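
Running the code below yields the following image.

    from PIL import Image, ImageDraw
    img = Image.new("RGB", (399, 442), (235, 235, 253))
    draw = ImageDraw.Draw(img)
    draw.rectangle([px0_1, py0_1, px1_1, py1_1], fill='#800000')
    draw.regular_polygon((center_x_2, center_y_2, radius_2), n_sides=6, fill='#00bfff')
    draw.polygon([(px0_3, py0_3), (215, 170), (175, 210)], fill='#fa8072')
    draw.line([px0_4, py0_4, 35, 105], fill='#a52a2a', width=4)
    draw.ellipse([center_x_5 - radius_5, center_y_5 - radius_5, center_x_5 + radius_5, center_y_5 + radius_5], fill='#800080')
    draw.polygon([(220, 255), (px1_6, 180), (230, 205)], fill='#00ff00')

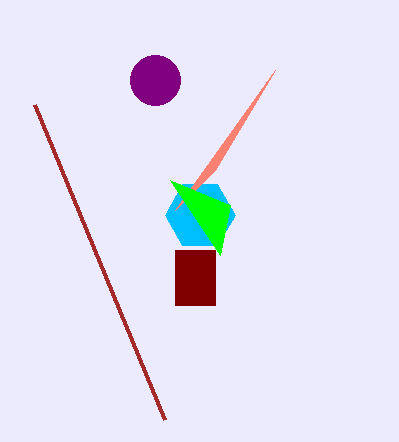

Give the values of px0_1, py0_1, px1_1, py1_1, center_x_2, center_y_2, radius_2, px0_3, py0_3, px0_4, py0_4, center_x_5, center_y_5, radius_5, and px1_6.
px0_1 = 175, py0_1 = 250, px1_1 = 215, py1_1 = 305, center_x_2 = 200, center_y_2 = 215, radius_2 = 35, px0_3 = 275, py0_3 = 70, px0_4 = 165, py0_4 = 420, center_x_5 = 155, center_y_5 = 80, radius_5 = 25, px1_6 = 170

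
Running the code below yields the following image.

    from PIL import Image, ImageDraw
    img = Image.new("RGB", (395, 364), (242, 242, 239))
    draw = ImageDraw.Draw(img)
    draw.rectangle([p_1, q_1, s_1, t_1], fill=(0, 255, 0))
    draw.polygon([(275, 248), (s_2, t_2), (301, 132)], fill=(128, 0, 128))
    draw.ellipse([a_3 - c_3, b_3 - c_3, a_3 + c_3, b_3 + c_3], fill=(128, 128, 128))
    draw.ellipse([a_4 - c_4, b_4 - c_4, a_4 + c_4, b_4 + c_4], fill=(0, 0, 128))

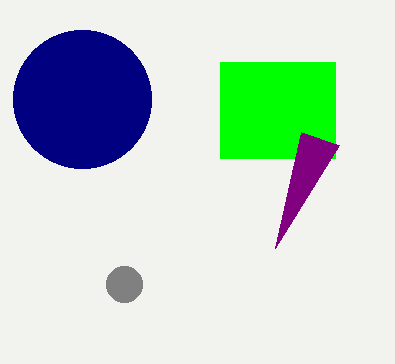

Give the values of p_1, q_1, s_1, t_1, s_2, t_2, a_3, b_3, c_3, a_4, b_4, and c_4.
p_1 = 220
q_1 = 62
s_1 = 335
t_1 = 158
s_2 = 339
t_2 = 145
a_3 = 124
b_3 = 284
c_3 = 18
a_4 = 82
b_4 = 99
c_4 = 69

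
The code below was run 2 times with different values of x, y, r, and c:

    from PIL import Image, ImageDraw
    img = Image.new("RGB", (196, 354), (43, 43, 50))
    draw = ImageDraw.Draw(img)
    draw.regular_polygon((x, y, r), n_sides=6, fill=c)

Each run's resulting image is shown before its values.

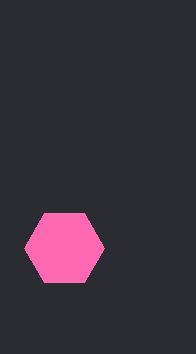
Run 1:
x = 64, y = 248, r = 40, c = 'hotpink'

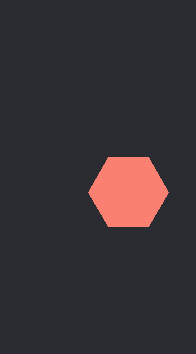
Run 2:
x = 128; y = 192; r = 40; c = 'salmon'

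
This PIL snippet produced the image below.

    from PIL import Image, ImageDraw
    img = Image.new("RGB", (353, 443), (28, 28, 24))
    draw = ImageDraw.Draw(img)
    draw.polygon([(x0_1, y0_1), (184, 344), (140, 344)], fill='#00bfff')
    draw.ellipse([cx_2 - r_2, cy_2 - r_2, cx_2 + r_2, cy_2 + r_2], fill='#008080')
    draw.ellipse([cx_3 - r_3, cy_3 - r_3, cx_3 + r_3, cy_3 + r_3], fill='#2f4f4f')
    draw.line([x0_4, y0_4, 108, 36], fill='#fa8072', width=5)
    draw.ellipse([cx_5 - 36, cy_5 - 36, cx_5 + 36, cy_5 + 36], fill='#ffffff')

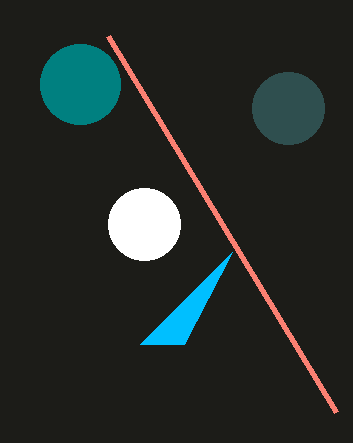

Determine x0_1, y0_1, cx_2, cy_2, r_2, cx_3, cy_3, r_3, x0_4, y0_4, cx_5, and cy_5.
x0_1 = 232, y0_1 = 252, cx_2 = 80, cy_2 = 84, r_2 = 40, cx_3 = 288, cy_3 = 108, r_3 = 36, x0_4 = 336, y0_4 = 412, cx_5 = 144, cy_5 = 224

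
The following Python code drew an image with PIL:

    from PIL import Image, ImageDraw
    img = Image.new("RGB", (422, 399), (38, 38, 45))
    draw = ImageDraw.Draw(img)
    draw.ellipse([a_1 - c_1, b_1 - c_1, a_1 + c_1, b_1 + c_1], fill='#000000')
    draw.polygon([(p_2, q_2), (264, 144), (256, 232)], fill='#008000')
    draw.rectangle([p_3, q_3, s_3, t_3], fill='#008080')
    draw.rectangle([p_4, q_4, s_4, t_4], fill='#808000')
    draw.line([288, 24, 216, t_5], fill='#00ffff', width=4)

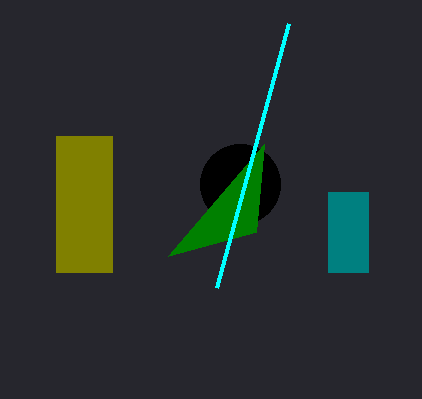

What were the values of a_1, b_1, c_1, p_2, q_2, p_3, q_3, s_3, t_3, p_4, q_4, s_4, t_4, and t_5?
a_1 = 240
b_1 = 184
c_1 = 40
p_2 = 168
q_2 = 256
p_3 = 328
q_3 = 192
s_3 = 368
t_3 = 272
p_4 = 56
q_4 = 136
s_4 = 112
t_4 = 272
t_5 = 288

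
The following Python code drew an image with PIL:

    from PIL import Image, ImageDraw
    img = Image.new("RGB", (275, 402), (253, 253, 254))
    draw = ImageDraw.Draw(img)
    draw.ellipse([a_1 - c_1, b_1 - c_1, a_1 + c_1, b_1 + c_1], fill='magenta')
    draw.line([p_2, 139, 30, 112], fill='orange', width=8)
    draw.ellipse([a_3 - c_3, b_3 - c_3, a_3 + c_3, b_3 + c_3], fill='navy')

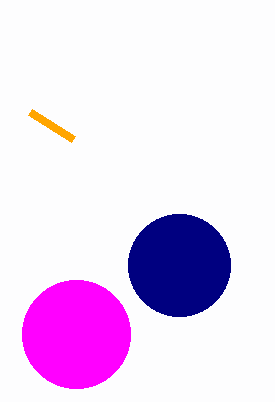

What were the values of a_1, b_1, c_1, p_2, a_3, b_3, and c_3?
a_1 = 76; b_1 = 334; c_1 = 54; p_2 = 73; a_3 = 179; b_3 = 265; c_3 = 51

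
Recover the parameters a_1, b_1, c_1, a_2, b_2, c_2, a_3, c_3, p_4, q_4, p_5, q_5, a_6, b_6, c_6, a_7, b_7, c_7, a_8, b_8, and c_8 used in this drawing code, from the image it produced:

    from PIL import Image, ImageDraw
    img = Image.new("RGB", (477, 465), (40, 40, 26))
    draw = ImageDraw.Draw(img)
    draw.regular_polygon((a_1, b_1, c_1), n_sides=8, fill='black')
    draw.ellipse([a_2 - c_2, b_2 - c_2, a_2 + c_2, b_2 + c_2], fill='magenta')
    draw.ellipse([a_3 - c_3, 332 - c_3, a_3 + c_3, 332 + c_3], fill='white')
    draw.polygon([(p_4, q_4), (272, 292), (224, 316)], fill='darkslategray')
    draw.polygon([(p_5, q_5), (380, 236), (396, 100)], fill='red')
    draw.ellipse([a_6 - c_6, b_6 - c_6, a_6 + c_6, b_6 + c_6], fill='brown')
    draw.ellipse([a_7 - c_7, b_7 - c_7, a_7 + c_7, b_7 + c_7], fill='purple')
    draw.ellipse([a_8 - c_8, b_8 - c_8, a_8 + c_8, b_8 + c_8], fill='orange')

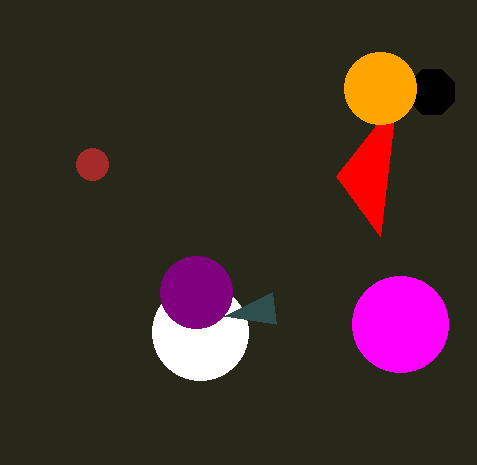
a_1 = 432, b_1 = 92, c_1 = 24, a_2 = 400, b_2 = 324, c_2 = 48, a_3 = 200, c_3 = 48, p_4 = 276, q_4 = 324, p_5 = 336, q_5 = 176, a_6 = 92, b_6 = 164, c_6 = 16, a_7 = 196, b_7 = 292, c_7 = 36, a_8 = 380, b_8 = 88, c_8 = 36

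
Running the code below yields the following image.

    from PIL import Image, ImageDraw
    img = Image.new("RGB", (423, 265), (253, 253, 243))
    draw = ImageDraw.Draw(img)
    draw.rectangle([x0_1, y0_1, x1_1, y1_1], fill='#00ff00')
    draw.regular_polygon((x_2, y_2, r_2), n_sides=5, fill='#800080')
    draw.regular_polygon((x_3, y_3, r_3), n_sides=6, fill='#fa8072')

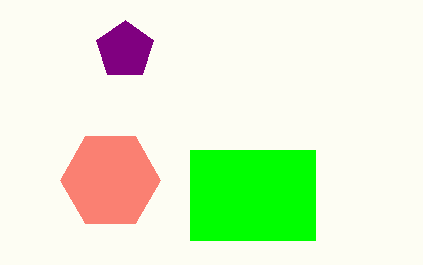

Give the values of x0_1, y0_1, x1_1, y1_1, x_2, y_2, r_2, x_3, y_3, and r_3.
x0_1 = 190, y0_1 = 150, x1_1 = 315, y1_1 = 240, x_2 = 125, y_2 = 50, r_2 = 30, x_3 = 110, y_3 = 180, r_3 = 50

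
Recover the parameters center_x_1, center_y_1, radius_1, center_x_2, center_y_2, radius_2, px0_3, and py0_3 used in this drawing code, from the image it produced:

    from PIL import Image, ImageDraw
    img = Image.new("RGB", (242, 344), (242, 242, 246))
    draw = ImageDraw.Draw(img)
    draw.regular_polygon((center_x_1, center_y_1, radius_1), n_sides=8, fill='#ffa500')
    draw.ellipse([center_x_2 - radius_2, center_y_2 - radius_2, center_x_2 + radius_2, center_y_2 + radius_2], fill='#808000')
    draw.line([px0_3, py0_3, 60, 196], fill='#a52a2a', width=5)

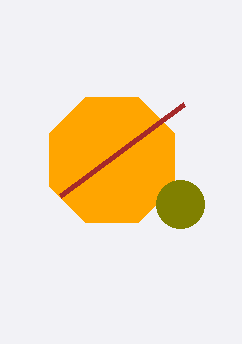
center_x_1 = 112; center_y_1 = 160; radius_1 = 68; center_x_2 = 180; center_y_2 = 204; radius_2 = 24; px0_3 = 184; py0_3 = 104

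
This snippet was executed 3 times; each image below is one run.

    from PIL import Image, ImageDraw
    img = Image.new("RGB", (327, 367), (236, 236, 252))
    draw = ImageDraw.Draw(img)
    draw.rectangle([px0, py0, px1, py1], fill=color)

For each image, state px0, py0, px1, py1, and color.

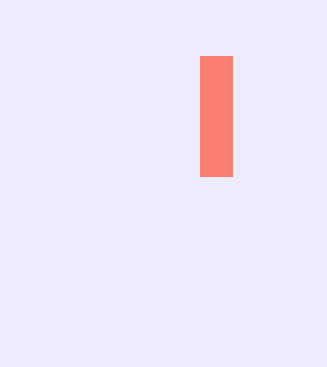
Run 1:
px0 = 200
py0 = 56
px1 = 232
py1 = 176
color = 'salmon'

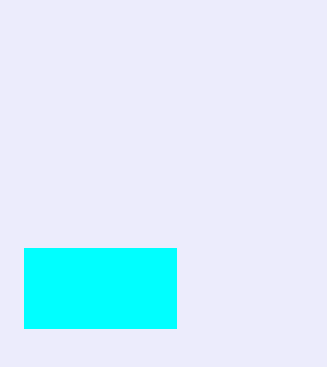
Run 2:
px0 = 24, py0 = 248, px1 = 176, py1 = 328, color = 'cyan'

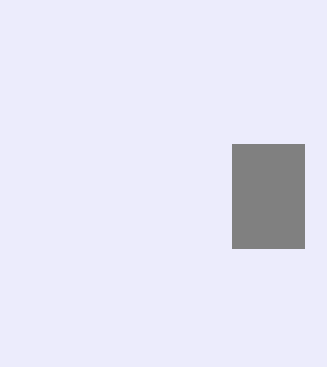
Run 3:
px0 = 232
py0 = 144
px1 = 304
py1 = 248
color = 'gray'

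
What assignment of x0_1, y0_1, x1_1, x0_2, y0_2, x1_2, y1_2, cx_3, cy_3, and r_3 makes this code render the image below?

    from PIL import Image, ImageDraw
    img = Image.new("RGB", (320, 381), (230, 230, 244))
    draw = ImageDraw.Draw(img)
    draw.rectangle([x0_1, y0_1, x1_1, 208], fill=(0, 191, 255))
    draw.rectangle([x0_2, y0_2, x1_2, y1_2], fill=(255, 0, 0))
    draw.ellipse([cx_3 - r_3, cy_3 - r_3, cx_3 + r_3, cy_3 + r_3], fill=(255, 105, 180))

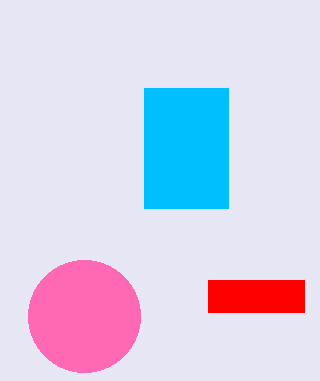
x0_1 = 144
y0_1 = 88
x1_1 = 228
x0_2 = 208
y0_2 = 280
x1_2 = 304
y1_2 = 312
cx_3 = 84
cy_3 = 316
r_3 = 56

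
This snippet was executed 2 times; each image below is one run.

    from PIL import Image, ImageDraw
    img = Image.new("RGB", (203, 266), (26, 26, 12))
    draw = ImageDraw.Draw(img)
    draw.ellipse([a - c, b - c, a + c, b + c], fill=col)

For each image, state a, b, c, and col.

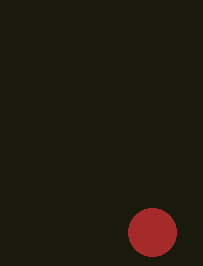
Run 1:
a = 152
b = 232
c = 24
col = 'brown'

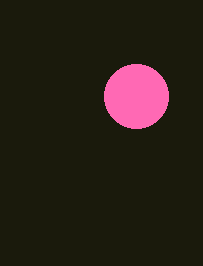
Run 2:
a = 136
b = 96
c = 32
col = 'hotpink'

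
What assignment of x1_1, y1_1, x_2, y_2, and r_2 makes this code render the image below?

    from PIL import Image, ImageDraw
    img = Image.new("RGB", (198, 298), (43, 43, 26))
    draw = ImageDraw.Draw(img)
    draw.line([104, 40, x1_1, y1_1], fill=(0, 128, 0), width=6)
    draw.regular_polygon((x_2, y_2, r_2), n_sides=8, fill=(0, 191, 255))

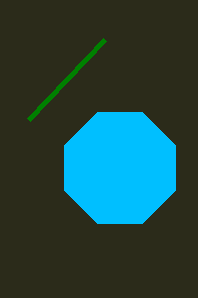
x1_1 = 28; y1_1 = 120; x_2 = 120; y_2 = 168; r_2 = 60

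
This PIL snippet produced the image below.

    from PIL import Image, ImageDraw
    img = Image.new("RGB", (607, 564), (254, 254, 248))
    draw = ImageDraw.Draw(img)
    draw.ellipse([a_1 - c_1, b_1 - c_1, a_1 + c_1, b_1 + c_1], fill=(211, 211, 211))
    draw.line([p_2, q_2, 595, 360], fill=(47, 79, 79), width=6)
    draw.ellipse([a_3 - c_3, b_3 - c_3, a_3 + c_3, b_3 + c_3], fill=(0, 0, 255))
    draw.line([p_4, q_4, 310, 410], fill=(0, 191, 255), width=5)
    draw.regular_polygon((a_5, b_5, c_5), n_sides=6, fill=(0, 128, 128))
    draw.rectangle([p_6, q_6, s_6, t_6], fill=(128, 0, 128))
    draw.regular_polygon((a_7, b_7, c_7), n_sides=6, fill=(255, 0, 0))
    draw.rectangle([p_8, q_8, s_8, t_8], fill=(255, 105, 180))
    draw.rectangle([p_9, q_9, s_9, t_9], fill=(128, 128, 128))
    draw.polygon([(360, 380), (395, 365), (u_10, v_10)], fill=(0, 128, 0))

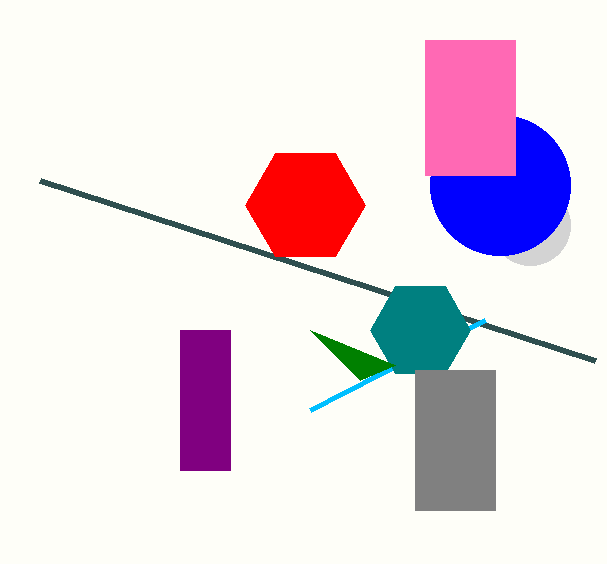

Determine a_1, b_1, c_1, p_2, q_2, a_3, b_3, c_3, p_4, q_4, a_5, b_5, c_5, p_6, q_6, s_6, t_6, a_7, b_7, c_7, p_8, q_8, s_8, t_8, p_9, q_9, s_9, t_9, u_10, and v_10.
a_1 = 530
b_1 = 225
c_1 = 40
p_2 = 40
q_2 = 180
a_3 = 500
b_3 = 185
c_3 = 70
p_4 = 485
q_4 = 320
a_5 = 420
b_5 = 330
c_5 = 50
p_6 = 180
q_6 = 330
s_6 = 230
t_6 = 470
a_7 = 305
b_7 = 205
c_7 = 60
p_8 = 425
q_8 = 40
s_8 = 515
t_8 = 175
p_9 = 415
q_9 = 370
s_9 = 495
t_9 = 510
u_10 = 310
v_10 = 330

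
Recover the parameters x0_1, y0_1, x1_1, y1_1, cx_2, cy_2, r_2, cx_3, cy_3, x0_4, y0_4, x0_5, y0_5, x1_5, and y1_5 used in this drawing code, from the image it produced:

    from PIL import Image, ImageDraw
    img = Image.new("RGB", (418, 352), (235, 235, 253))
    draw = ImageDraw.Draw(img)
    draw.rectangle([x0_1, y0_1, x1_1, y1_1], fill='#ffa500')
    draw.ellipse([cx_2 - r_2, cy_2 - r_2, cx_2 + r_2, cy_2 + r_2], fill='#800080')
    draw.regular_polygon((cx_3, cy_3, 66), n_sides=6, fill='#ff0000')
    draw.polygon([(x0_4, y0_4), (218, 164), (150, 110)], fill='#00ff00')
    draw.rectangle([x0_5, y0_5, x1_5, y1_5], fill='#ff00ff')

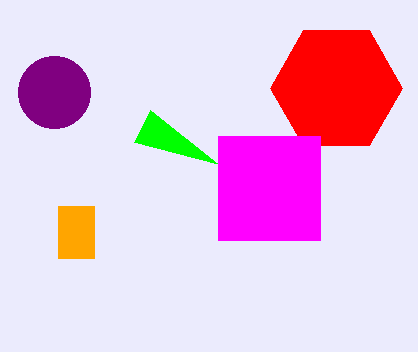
x0_1 = 58; y0_1 = 206; x1_1 = 94; y1_1 = 258; cx_2 = 54; cy_2 = 92; r_2 = 36; cx_3 = 336; cy_3 = 88; x0_4 = 134; y0_4 = 142; x0_5 = 218; y0_5 = 136; x1_5 = 320; y1_5 = 240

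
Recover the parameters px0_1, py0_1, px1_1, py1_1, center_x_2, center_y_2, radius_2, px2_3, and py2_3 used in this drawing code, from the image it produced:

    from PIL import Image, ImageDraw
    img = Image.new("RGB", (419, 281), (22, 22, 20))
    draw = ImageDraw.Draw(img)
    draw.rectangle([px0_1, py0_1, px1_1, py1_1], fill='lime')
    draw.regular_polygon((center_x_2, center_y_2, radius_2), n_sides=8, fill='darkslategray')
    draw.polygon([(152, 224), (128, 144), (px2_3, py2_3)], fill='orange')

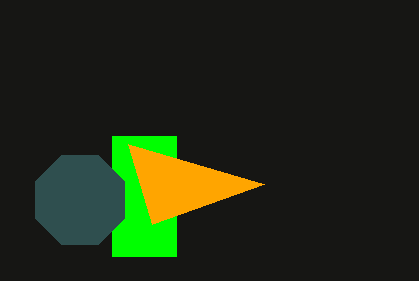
px0_1 = 112, py0_1 = 136, px1_1 = 176, py1_1 = 256, center_x_2 = 80, center_y_2 = 200, radius_2 = 48, px2_3 = 264, py2_3 = 184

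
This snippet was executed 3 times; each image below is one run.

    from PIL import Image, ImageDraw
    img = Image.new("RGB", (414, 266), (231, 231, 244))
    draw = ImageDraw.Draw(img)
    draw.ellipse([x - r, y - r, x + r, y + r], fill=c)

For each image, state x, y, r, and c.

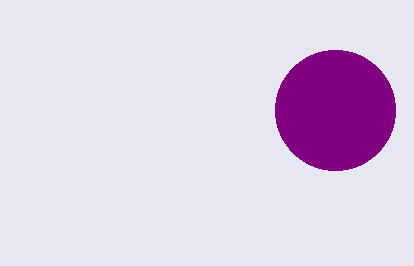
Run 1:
x = 335
y = 110
r = 60
c = 'purple'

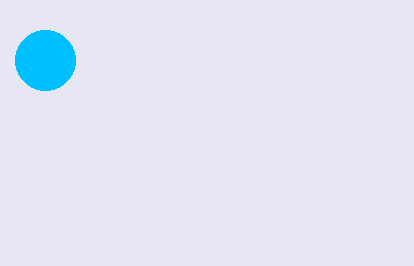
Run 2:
x = 45
y = 60
r = 30
c = 'deepskyblue'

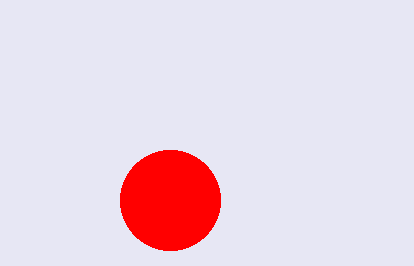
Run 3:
x = 170; y = 200; r = 50; c = 'red'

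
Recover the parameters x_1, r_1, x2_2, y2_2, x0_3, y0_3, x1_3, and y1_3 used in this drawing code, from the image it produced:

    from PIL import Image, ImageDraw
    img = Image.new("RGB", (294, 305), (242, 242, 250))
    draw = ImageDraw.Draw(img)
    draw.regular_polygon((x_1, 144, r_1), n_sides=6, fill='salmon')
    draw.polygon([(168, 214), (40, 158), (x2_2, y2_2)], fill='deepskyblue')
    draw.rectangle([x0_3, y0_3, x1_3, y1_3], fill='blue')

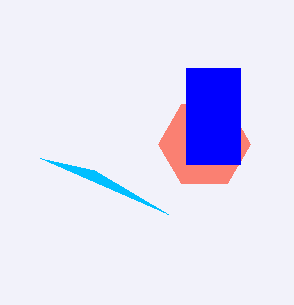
x_1 = 204, r_1 = 46, x2_2 = 94, y2_2 = 170, x0_3 = 186, y0_3 = 68, x1_3 = 240, y1_3 = 164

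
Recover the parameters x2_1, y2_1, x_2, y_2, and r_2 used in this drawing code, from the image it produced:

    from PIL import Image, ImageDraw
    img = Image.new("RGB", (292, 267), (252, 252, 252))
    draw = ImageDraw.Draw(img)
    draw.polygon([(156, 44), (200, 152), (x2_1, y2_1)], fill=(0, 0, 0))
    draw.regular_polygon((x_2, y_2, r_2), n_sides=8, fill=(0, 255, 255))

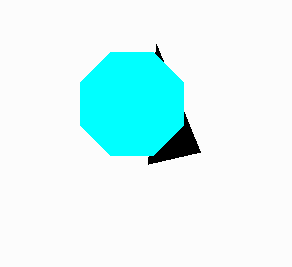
x2_1 = 148, y2_1 = 164, x_2 = 132, y_2 = 104, r_2 = 56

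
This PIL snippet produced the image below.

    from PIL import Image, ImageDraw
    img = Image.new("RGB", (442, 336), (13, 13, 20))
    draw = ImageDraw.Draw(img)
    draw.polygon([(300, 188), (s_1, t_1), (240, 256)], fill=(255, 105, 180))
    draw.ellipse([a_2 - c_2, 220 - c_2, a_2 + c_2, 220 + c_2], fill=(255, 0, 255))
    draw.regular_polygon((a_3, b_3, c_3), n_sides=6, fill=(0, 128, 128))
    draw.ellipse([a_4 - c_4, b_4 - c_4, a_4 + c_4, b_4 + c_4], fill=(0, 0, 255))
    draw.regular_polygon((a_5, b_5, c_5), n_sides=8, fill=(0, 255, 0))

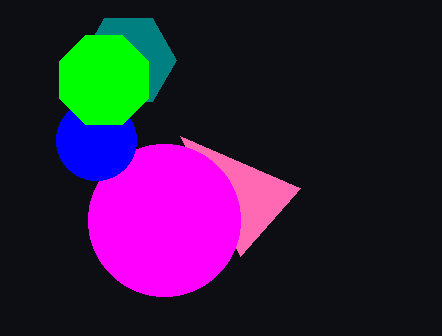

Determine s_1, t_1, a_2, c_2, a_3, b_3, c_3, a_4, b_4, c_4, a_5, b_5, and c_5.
s_1 = 180
t_1 = 136
a_2 = 164
c_2 = 76
a_3 = 128
b_3 = 60
c_3 = 48
a_4 = 96
b_4 = 140
c_4 = 40
a_5 = 104
b_5 = 80
c_5 = 48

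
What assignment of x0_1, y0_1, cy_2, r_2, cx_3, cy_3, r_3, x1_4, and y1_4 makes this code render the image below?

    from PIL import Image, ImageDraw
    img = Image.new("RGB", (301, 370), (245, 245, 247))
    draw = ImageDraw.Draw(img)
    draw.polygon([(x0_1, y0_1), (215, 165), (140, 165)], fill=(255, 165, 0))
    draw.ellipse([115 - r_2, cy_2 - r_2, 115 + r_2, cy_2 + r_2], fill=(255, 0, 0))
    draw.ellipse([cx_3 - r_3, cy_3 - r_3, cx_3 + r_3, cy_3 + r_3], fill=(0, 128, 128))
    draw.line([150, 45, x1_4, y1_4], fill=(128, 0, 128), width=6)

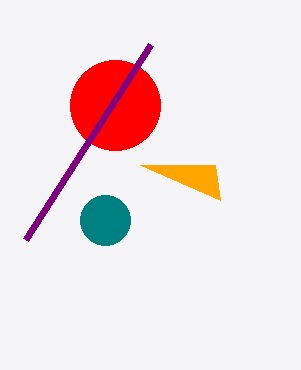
x0_1 = 220; y0_1 = 200; cy_2 = 105; r_2 = 45; cx_3 = 105; cy_3 = 220; r_3 = 25; x1_4 = 25; y1_4 = 240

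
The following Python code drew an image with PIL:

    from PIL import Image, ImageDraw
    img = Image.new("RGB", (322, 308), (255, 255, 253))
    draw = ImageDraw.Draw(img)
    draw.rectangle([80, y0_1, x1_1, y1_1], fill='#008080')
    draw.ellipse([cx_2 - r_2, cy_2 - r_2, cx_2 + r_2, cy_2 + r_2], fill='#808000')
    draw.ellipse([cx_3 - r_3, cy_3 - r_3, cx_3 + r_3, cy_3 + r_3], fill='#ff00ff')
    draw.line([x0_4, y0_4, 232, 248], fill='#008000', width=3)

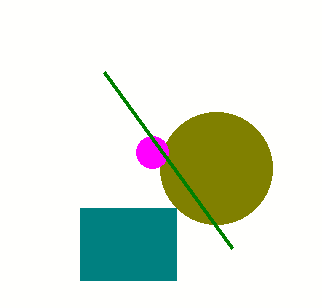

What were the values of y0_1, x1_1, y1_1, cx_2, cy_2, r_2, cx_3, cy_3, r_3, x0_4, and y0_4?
y0_1 = 208
x1_1 = 176
y1_1 = 280
cx_2 = 216
cy_2 = 168
r_2 = 56
cx_3 = 152
cy_3 = 152
r_3 = 16
x0_4 = 104
y0_4 = 72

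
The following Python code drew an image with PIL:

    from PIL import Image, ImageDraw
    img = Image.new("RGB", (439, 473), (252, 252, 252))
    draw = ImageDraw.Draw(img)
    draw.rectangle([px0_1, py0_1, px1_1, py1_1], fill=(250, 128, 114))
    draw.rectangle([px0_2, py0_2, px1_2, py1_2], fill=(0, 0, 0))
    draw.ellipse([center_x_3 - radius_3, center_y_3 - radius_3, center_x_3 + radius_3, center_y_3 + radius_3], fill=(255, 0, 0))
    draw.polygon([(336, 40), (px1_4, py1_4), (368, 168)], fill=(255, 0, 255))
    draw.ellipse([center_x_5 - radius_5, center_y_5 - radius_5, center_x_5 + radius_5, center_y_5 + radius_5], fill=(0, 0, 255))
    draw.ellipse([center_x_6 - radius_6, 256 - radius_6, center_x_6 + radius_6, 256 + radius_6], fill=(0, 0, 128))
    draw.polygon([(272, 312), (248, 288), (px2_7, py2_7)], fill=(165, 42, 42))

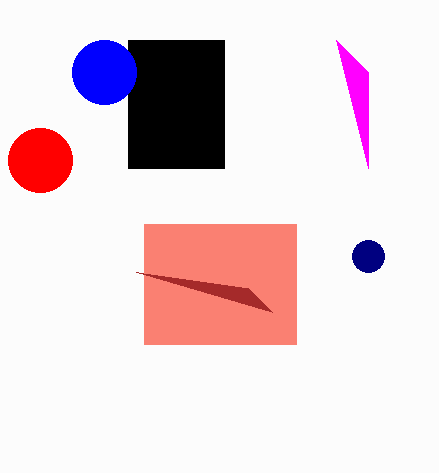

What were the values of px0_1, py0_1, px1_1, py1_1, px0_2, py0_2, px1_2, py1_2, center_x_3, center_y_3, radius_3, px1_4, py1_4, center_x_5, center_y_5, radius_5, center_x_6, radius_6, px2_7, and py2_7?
px0_1 = 144, py0_1 = 224, px1_1 = 296, py1_1 = 344, px0_2 = 128, py0_2 = 40, px1_2 = 224, py1_2 = 168, center_x_3 = 40, center_y_3 = 160, radius_3 = 32, px1_4 = 368, py1_4 = 72, center_x_5 = 104, center_y_5 = 72, radius_5 = 32, center_x_6 = 368, radius_6 = 16, px2_7 = 136, py2_7 = 272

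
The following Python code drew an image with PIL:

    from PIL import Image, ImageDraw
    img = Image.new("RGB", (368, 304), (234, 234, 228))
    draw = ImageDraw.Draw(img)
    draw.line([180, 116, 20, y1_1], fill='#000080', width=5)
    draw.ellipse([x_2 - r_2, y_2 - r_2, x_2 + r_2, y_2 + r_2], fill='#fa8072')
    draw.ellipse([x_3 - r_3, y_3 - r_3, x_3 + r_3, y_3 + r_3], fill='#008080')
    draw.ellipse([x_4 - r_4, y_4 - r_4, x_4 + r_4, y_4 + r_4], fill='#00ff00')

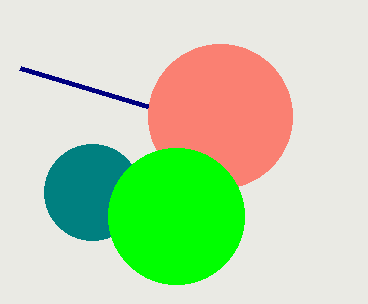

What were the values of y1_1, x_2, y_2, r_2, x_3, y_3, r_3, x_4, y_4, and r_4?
y1_1 = 68, x_2 = 220, y_2 = 116, r_2 = 72, x_3 = 92, y_3 = 192, r_3 = 48, x_4 = 176, y_4 = 216, r_4 = 68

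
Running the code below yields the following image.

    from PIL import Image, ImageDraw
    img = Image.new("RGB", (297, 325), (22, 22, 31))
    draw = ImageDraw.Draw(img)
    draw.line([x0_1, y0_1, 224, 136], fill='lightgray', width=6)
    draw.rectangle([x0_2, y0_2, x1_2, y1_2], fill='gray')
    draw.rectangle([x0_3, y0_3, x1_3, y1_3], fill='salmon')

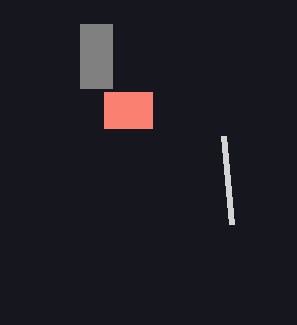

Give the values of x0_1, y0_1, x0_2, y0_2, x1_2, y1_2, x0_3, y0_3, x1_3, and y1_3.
x0_1 = 232
y0_1 = 224
x0_2 = 80
y0_2 = 24
x1_2 = 112
y1_2 = 88
x0_3 = 104
y0_3 = 92
x1_3 = 152
y1_3 = 128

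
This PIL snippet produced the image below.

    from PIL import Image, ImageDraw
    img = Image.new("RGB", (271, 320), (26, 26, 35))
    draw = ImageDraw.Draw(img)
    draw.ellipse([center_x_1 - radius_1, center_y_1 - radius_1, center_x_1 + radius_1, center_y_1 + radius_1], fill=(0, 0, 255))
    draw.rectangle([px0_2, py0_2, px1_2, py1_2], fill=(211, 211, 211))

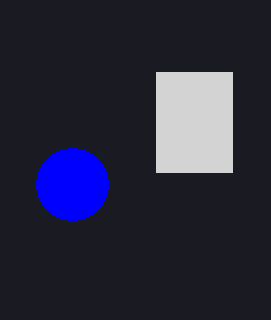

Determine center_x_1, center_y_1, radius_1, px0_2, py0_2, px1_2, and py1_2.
center_x_1 = 72, center_y_1 = 184, radius_1 = 36, px0_2 = 156, py0_2 = 72, px1_2 = 232, py1_2 = 172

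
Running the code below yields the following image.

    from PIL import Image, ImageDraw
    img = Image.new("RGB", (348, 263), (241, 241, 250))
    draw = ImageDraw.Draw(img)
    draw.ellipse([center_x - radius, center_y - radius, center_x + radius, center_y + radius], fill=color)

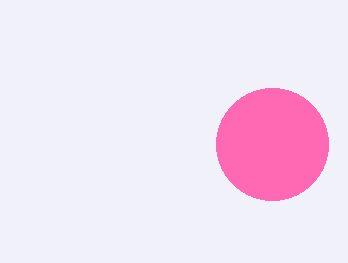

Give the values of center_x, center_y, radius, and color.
center_x = 272
center_y = 144
radius = 56
color = 'hotpink'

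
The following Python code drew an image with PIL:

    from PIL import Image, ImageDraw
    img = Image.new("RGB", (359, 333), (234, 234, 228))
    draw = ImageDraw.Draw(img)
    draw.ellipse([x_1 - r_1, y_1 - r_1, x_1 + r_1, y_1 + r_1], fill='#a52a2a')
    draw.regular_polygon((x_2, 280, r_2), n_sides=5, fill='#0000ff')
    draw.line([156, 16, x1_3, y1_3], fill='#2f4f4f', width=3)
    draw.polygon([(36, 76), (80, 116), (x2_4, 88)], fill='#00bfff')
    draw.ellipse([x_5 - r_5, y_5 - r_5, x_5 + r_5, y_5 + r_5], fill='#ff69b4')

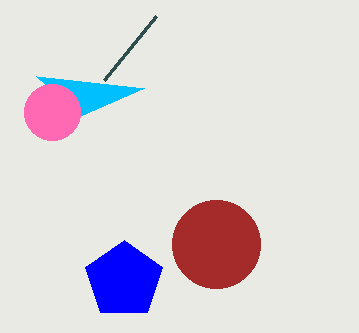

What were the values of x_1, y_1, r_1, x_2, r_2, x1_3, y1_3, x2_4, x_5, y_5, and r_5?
x_1 = 216; y_1 = 244; r_1 = 44; x_2 = 124; r_2 = 40; x1_3 = 104; y1_3 = 80; x2_4 = 144; x_5 = 52; y_5 = 112; r_5 = 28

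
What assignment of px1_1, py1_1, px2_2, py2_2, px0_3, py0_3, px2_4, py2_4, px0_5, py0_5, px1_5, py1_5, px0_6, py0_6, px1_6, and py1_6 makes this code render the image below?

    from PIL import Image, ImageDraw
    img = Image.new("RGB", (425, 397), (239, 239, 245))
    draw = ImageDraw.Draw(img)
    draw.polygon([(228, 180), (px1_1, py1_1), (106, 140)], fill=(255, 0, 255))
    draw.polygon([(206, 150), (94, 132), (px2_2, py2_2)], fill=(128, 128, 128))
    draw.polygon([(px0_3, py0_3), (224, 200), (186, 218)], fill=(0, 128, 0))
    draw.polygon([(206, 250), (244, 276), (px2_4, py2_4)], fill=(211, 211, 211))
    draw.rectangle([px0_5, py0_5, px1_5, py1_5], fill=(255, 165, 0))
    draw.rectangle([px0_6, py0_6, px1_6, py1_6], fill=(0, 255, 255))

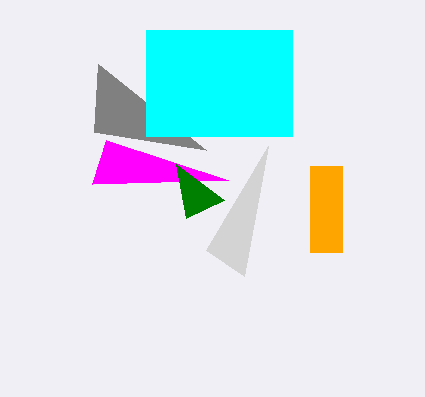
px1_1 = 92
py1_1 = 184
px2_2 = 98
py2_2 = 64
px0_3 = 176
py0_3 = 164
px2_4 = 268
py2_4 = 146
px0_5 = 310
py0_5 = 166
px1_5 = 342
py1_5 = 252
px0_6 = 146
py0_6 = 30
px1_6 = 292
py1_6 = 136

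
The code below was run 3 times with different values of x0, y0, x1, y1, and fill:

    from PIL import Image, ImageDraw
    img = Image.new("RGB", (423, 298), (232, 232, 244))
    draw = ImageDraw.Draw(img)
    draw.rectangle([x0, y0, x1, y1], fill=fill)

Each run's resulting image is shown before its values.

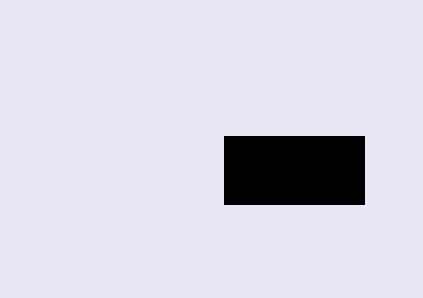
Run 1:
x0 = 224
y0 = 136
x1 = 364
y1 = 204
fill = 'black'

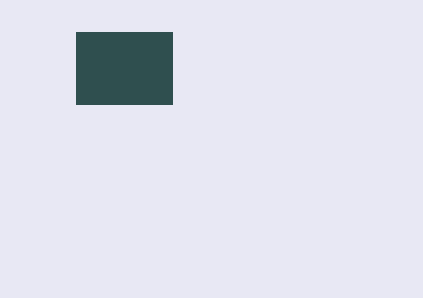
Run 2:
x0 = 76; y0 = 32; x1 = 172; y1 = 104; fill = 'darkslategray'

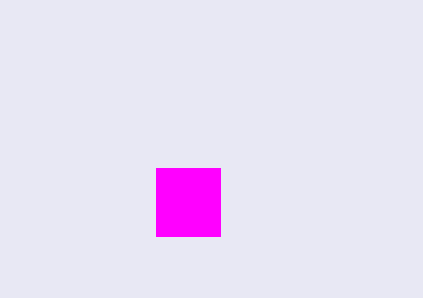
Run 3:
x0 = 156, y0 = 168, x1 = 220, y1 = 236, fill = 'magenta'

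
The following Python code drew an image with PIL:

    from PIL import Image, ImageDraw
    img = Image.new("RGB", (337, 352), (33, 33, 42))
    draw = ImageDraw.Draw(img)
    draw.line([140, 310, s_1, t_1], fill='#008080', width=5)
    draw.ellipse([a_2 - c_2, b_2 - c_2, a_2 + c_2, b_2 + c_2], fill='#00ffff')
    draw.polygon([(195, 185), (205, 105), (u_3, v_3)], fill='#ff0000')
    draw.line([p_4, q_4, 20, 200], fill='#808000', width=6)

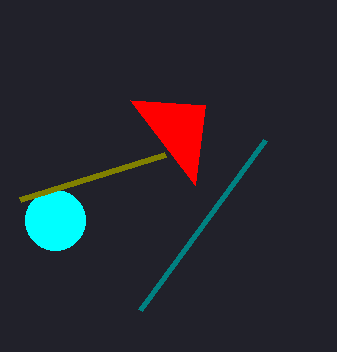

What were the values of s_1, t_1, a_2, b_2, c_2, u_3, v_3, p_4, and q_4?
s_1 = 265
t_1 = 140
a_2 = 55
b_2 = 220
c_2 = 30
u_3 = 130
v_3 = 100
p_4 = 165
q_4 = 155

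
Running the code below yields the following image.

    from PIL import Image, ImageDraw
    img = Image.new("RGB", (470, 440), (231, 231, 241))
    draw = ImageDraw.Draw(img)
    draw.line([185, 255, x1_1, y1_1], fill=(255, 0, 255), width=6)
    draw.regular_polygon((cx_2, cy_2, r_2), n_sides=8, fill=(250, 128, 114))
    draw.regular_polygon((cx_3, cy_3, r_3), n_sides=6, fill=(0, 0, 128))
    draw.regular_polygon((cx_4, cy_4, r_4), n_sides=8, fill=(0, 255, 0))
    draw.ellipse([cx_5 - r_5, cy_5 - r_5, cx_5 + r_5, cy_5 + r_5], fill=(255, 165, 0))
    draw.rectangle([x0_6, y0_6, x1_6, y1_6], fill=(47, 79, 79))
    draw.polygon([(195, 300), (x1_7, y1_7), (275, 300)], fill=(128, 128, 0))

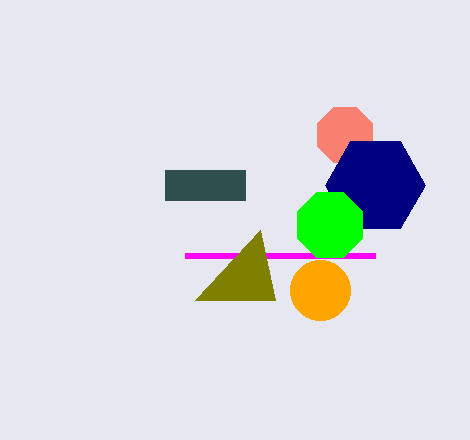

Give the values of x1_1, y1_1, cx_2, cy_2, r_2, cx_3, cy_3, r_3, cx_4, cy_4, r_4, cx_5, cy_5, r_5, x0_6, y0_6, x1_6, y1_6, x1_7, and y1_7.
x1_1 = 375; y1_1 = 255; cx_2 = 345; cy_2 = 135; r_2 = 30; cx_3 = 375; cy_3 = 185; r_3 = 50; cx_4 = 330; cy_4 = 225; r_4 = 35; cx_5 = 320; cy_5 = 290; r_5 = 30; x0_6 = 165; y0_6 = 170; x1_6 = 245; y1_6 = 200; x1_7 = 260; y1_7 = 230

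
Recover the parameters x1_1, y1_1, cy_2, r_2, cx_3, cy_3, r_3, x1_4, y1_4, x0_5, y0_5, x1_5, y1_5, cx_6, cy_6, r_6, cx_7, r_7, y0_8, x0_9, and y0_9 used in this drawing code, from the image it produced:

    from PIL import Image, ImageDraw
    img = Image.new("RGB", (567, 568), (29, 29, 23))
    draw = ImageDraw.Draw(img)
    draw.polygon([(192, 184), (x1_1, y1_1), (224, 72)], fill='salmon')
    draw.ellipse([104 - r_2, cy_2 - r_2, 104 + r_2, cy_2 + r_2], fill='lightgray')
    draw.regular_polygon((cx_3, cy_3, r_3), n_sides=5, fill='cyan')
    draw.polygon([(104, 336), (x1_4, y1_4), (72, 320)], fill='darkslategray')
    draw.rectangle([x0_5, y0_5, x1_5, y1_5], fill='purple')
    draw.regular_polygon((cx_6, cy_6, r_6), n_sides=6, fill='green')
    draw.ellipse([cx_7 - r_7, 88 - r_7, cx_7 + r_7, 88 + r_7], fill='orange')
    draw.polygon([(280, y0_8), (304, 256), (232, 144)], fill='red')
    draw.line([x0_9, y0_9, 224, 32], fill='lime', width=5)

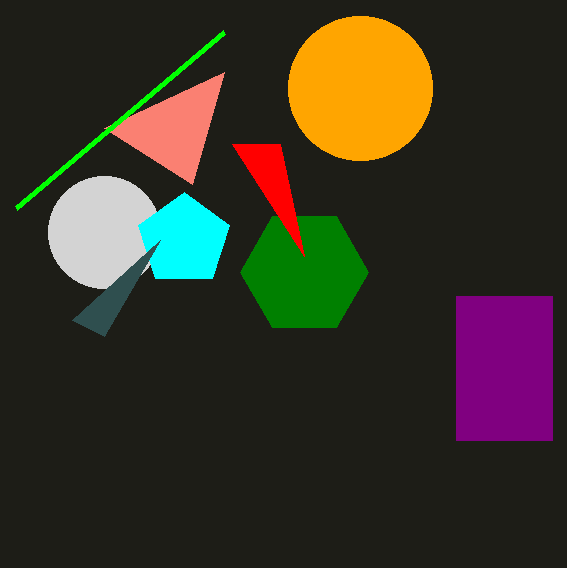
x1_1 = 104
y1_1 = 128
cy_2 = 232
r_2 = 56
cx_3 = 184
cy_3 = 240
r_3 = 48
x1_4 = 160
y1_4 = 240
x0_5 = 456
y0_5 = 296
x1_5 = 552
y1_5 = 440
cx_6 = 304
cy_6 = 272
r_6 = 64
cx_7 = 360
r_7 = 72
y0_8 = 144
x0_9 = 16
y0_9 = 208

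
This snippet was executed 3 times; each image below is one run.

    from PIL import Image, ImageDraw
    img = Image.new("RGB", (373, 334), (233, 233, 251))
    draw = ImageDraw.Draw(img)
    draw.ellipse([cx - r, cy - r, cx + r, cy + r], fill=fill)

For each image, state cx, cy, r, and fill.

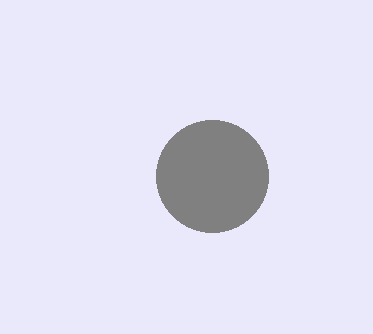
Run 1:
cx = 212, cy = 176, r = 56, fill = 'gray'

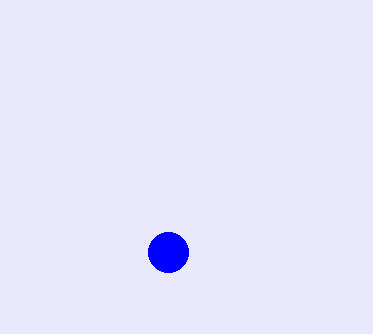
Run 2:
cx = 168, cy = 252, r = 20, fill = 'blue'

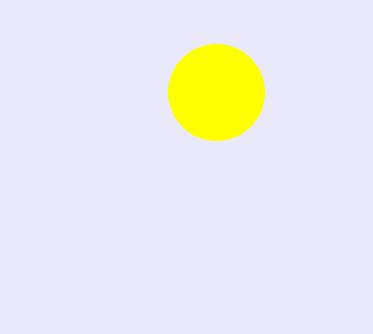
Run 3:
cx = 216
cy = 92
r = 48
fill = 'yellow'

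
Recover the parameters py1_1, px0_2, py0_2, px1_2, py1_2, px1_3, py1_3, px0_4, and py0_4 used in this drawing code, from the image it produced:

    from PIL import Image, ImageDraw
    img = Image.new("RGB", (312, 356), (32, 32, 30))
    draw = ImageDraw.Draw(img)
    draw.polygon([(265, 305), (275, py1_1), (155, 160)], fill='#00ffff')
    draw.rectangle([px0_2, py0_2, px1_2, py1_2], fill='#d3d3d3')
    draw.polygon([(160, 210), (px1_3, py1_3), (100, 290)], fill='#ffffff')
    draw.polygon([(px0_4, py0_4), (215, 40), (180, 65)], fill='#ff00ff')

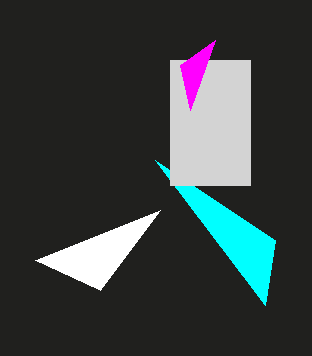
py1_1 = 240, px0_2 = 170, py0_2 = 60, px1_2 = 250, py1_2 = 185, px1_3 = 35, py1_3 = 260, px0_4 = 190, py0_4 = 110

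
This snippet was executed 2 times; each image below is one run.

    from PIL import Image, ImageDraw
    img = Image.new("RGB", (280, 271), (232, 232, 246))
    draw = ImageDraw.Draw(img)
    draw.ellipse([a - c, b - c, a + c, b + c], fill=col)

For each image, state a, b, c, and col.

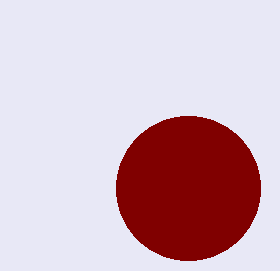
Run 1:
a = 188
b = 188
c = 72
col = 'maroon'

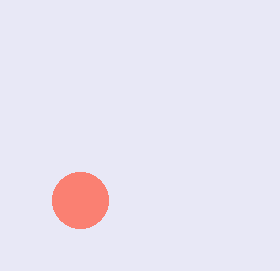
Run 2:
a = 80, b = 200, c = 28, col = 'salmon'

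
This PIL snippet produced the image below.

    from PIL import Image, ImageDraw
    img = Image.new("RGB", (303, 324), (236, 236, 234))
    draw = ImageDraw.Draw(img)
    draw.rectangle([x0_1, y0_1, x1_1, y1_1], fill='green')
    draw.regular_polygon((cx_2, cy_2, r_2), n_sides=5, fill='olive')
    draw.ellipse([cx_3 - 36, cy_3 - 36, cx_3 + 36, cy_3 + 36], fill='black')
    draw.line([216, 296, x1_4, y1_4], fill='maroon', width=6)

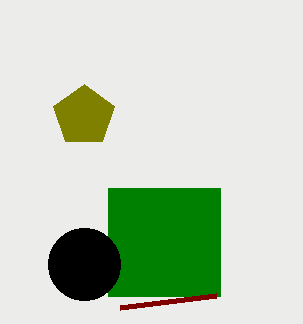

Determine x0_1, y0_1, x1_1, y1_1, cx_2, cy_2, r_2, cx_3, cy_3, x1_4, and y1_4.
x0_1 = 108
y0_1 = 188
x1_1 = 220
y1_1 = 296
cx_2 = 84
cy_2 = 116
r_2 = 32
cx_3 = 84
cy_3 = 264
x1_4 = 120
y1_4 = 308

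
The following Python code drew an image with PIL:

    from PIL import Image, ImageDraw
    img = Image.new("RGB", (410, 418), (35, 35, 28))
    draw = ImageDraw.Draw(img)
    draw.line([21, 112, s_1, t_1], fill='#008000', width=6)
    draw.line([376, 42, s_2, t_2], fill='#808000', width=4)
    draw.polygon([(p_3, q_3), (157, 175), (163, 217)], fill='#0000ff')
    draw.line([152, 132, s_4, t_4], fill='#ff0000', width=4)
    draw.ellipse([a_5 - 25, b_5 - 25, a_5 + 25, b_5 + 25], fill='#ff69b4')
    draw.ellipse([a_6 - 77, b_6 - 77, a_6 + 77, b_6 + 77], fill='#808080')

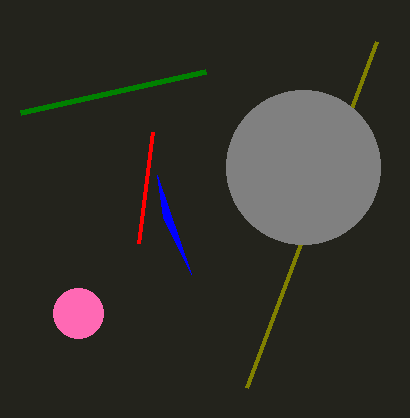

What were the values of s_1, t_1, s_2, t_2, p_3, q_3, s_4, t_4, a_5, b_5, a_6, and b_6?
s_1 = 206, t_1 = 71, s_2 = 246, t_2 = 388, p_3 = 191, q_3 = 274, s_4 = 138, t_4 = 243, a_5 = 78, b_5 = 313, a_6 = 303, b_6 = 167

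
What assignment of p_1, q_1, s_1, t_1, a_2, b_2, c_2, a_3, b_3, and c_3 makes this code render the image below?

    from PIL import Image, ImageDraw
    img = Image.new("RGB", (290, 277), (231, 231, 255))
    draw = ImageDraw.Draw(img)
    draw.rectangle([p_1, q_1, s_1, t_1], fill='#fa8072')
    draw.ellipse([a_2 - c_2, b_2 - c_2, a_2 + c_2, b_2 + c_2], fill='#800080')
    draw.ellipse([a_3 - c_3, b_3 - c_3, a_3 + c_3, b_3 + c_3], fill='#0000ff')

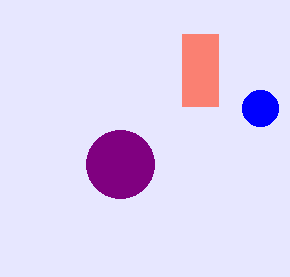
p_1 = 182; q_1 = 34; s_1 = 218; t_1 = 106; a_2 = 120; b_2 = 164; c_2 = 34; a_3 = 260; b_3 = 108; c_3 = 18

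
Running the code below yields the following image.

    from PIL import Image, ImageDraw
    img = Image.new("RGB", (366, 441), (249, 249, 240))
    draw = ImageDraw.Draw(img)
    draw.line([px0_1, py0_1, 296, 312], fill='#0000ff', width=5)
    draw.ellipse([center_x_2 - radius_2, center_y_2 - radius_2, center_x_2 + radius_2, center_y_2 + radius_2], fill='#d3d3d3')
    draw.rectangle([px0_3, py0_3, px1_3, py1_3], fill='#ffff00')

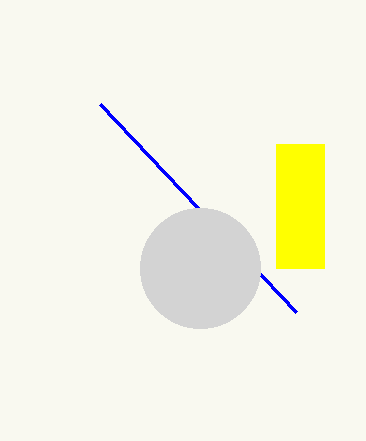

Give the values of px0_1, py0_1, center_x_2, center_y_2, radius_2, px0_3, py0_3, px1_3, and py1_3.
px0_1 = 100; py0_1 = 104; center_x_2 = 200; center_y_2 = 268; radius_2 = 60; px0_3 = 276; py0_3 = 144; px1_3 = 324; py1_3 = 268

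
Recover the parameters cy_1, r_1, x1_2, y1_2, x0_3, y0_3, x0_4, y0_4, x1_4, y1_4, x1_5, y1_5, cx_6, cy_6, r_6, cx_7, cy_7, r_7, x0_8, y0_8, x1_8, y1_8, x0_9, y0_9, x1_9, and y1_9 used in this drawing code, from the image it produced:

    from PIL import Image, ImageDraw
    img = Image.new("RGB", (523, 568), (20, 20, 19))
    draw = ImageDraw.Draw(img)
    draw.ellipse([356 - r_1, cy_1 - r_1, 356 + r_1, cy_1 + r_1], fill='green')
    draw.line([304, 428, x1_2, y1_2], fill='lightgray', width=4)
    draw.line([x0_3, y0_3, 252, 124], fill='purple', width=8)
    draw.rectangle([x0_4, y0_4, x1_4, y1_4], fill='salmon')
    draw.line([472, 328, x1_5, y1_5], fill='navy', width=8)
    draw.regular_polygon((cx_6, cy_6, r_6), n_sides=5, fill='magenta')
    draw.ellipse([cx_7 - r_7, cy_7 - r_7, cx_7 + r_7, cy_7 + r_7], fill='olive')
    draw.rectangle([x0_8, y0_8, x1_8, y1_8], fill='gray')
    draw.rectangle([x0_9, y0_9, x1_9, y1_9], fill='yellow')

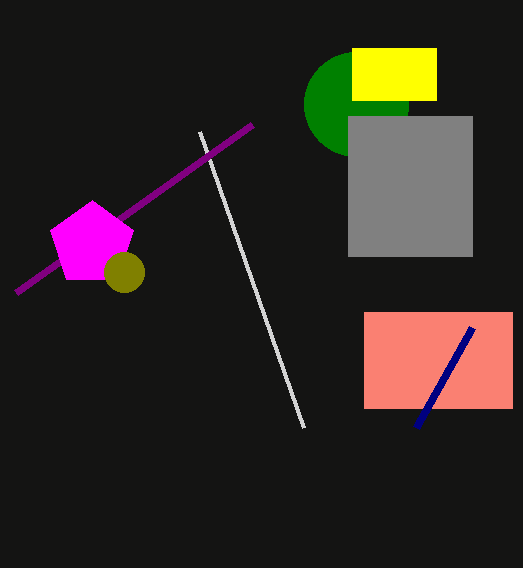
cy_1 = 104, r_1 = 52, x1_2 = 200, y1_2 = 132, x0_3 = 16, y0_3 = 292, x0_4 = 364, y0_4 = 312, x1_4 = 512, y1_4 = 408, x1_5 = 416, y1_5 = 428, cx_6 = 92, cy_6 = 244, r_6 = 44, cx_7 = 124, cy_7 = 272, r_7 = 20, x0_8 = 348, y0_8 = 116, x1_8 = 472, y1_8 = 256, x0_9 = 352, y0_9 = 48, x1_9 = 436, y1_9 = 100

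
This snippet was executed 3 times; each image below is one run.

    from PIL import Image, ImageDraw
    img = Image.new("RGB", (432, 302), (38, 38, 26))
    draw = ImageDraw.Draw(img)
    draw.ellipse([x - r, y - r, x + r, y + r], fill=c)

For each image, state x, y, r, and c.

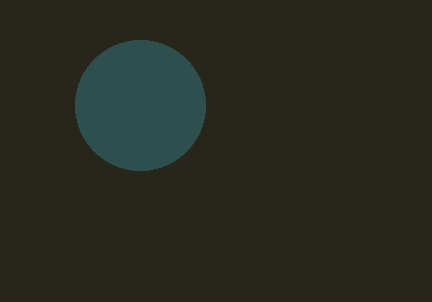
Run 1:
x = 140
y = 105
r = 65
c = 'darkslategray'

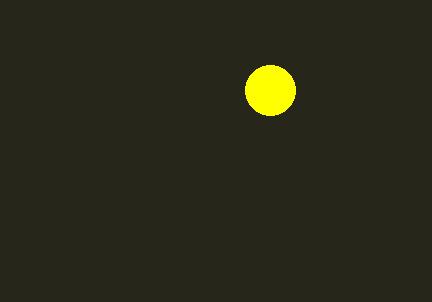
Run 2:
x = 270
y = 90
r = 25
c = 'yellow'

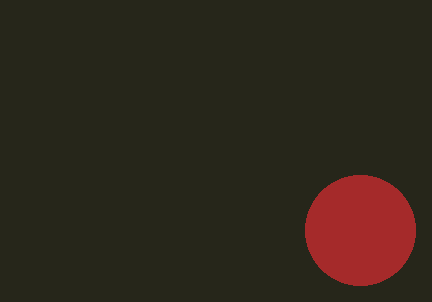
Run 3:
x = 360, y = 230, r = 55, c = 'brown'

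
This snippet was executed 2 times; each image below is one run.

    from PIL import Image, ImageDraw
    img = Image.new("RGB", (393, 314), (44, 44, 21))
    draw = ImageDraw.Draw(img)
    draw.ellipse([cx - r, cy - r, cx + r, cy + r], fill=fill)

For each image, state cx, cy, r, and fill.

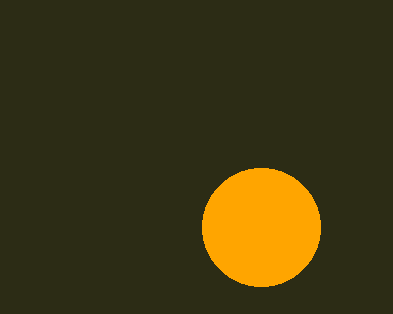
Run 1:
cx = 261
cy = 227
r = 59
fill = 'orange'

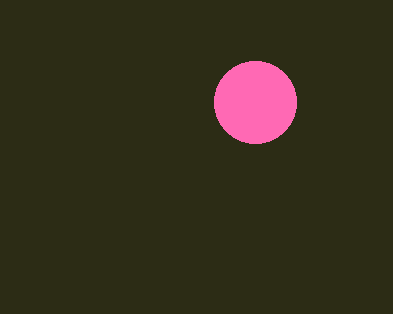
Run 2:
cx = 255; cy = 102; r = 41; fill = 'hotpink'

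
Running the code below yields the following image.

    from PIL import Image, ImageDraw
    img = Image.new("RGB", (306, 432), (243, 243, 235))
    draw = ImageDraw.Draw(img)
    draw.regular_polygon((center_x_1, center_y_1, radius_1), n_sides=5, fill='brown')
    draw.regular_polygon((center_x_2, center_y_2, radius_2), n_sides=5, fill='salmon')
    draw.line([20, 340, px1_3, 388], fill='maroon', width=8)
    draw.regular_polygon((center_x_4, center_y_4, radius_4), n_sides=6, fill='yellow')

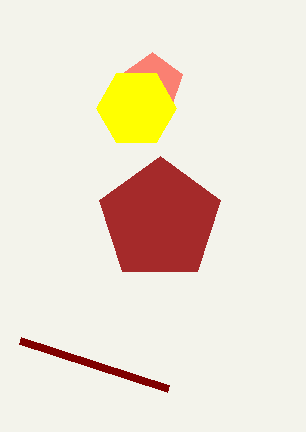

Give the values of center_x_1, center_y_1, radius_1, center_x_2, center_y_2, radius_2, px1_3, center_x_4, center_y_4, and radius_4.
center_x_1 = 160, center_y_1 = 220, radius_1 = 64, center_x_2 = 152, center_y_2 = 84, radius_2 = 32, px1_3 = 168, center_x_4 = 136, center_y_4 = 108, radius_4 = 40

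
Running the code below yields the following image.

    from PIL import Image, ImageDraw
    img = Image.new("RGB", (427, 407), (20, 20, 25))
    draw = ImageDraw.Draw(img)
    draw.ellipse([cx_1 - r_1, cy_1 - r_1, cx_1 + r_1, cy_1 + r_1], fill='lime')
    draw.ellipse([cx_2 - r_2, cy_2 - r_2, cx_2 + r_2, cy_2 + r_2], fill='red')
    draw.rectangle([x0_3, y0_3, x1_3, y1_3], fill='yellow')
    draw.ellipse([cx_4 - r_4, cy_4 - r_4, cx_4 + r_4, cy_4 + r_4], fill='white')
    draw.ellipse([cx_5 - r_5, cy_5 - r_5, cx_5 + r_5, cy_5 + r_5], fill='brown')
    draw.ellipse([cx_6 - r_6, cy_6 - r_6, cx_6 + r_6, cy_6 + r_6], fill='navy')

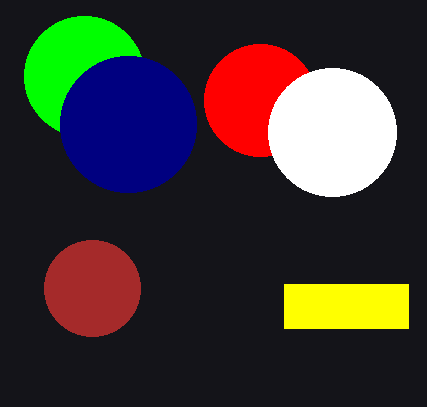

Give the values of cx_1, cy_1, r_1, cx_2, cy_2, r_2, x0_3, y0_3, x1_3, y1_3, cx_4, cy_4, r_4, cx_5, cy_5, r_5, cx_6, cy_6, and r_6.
cx_1 = 84; cy_1 = 76; r_1 = 60; cx_2 = 260; cy_2 = 100; r_2 = 56; x0_3 = 284; y0_3 = 284; x1_3 = 408; y1_3 = 328; cx_4 = 332; cy_4 = 132; r_4 = 64; cx_5 = 92; cy_5 = 288; r_5 = 48; cx_6 = 128; cy_6 = 124; r_6 = 68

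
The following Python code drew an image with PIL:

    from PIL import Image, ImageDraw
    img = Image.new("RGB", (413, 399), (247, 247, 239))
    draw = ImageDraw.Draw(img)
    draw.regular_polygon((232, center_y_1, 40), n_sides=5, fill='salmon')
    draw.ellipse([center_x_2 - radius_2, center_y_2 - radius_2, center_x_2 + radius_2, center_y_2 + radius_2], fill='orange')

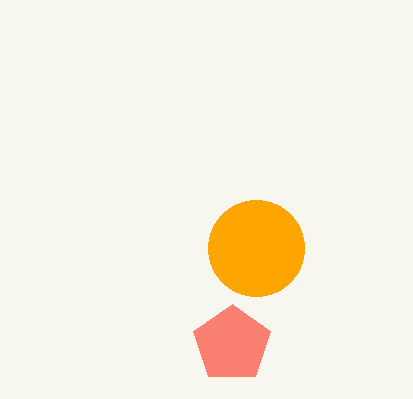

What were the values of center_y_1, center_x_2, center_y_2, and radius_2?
center_y_1 = 344; center_x_2 = 256; center_y_2 = 248; radius_2 = 48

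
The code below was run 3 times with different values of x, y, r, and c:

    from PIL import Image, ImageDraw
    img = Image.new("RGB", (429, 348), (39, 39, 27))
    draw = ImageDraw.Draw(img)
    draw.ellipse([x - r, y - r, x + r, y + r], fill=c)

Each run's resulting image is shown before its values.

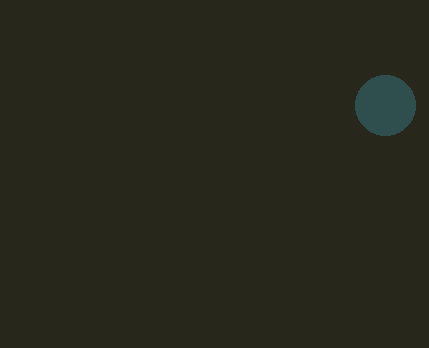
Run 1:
x = 385
y = 105
r = 30
c = 'darkslategray'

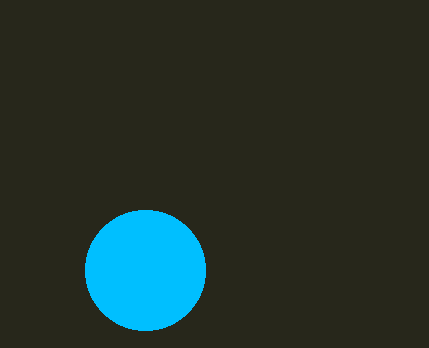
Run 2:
x = 145; y = 270; r = 60; c = 'deepskyblue'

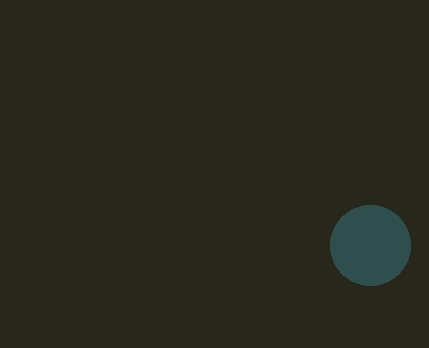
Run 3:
x = 370
y = 245
r = 40
c = 'darkslategray'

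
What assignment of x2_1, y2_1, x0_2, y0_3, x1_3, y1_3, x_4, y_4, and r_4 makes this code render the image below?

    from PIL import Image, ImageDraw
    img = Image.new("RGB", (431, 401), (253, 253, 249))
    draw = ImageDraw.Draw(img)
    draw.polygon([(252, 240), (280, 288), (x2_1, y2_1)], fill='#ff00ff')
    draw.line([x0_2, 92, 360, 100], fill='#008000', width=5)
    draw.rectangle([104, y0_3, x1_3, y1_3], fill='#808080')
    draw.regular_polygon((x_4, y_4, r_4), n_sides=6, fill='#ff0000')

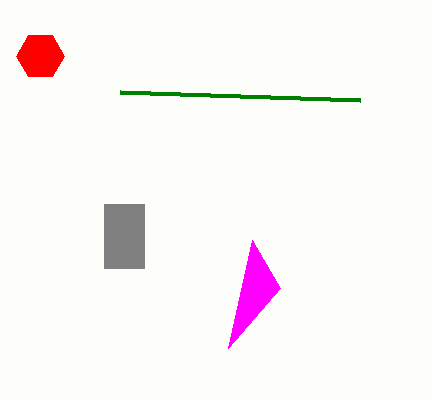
x2_1 = 228, y2_1 = 348, x0_2 = 120, y0_3 = 204, x1_3 = 144, y1_3 = 268, x_4 = 40, y_4 = 56, r_4 = 24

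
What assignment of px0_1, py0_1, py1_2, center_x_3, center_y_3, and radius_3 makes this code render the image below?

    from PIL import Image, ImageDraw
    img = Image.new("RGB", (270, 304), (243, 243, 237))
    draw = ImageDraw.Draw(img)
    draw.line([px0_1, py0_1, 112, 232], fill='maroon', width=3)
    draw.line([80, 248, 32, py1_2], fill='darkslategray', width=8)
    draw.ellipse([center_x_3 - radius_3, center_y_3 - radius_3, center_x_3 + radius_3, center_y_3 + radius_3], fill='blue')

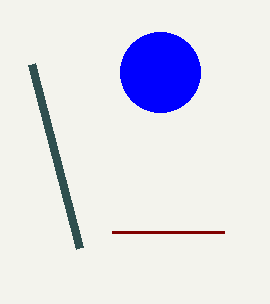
px0_1 = 224
py0_1 = 232
py1_2 = 64
center_x_3 = 160
center_y_3 = 72
radius_3 = 40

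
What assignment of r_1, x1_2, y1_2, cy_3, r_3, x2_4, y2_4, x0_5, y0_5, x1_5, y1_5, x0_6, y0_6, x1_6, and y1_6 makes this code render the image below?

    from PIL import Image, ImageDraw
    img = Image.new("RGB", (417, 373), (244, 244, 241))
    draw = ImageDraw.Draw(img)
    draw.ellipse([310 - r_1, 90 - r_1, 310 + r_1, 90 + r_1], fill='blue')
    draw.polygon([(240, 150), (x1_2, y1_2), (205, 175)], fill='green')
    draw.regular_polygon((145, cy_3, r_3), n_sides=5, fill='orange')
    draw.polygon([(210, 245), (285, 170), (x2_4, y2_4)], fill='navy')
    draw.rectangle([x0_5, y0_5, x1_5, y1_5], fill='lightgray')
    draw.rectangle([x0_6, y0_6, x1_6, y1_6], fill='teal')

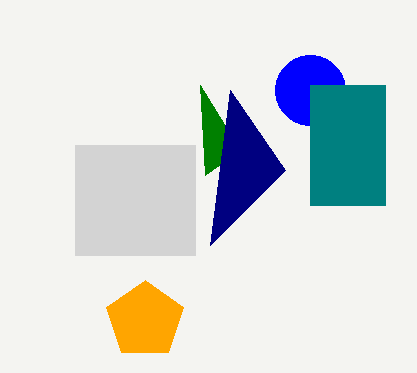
r_1 = 35; x1_2 = 200; y1_2 = 85; cy_3 = 320; r_3 = 40; x2_4 = 230; y2_4 = 90; x0_5 = 75; y0_5 = 145; x1_5 = 195; y1_5 = 255; x0_6 = 310; y0_6 = 85; x1_6 = 385; y1_6 = 205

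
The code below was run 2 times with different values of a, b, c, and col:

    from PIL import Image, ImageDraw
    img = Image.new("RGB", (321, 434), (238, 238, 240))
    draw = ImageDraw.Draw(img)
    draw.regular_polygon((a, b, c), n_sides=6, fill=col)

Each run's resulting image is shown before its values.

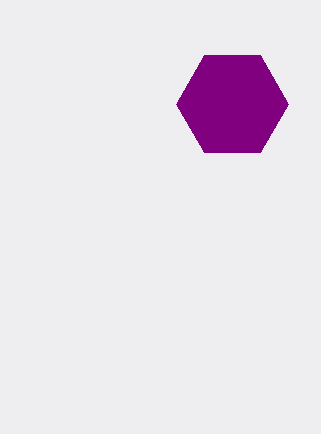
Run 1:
a = 232
b = 104
c = 56
col = 'purple'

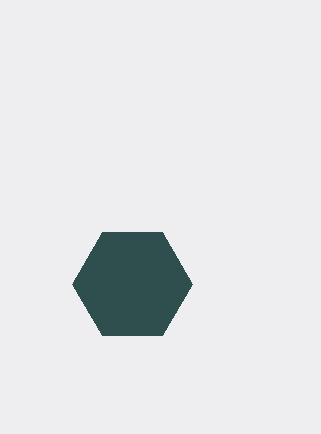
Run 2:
a = 132, b = 284, c = 60, col = 'darkslategray'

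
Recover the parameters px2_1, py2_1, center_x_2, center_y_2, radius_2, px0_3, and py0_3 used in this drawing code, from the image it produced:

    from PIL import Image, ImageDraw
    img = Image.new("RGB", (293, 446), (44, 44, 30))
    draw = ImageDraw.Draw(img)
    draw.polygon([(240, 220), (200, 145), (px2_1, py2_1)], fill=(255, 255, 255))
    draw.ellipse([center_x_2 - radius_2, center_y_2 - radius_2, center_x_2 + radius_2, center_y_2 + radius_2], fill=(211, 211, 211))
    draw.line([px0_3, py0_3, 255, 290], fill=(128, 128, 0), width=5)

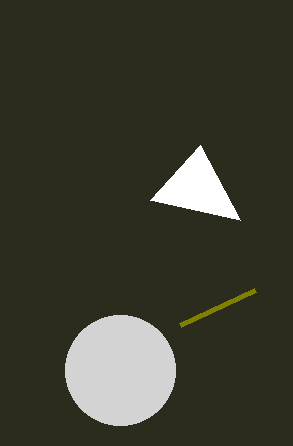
px2_1 = 150; py2_1 = 200; center_x_2 = 120; center_y_2 = 370; radius_2 = 55; px0_3 = 180; py0_3 = 325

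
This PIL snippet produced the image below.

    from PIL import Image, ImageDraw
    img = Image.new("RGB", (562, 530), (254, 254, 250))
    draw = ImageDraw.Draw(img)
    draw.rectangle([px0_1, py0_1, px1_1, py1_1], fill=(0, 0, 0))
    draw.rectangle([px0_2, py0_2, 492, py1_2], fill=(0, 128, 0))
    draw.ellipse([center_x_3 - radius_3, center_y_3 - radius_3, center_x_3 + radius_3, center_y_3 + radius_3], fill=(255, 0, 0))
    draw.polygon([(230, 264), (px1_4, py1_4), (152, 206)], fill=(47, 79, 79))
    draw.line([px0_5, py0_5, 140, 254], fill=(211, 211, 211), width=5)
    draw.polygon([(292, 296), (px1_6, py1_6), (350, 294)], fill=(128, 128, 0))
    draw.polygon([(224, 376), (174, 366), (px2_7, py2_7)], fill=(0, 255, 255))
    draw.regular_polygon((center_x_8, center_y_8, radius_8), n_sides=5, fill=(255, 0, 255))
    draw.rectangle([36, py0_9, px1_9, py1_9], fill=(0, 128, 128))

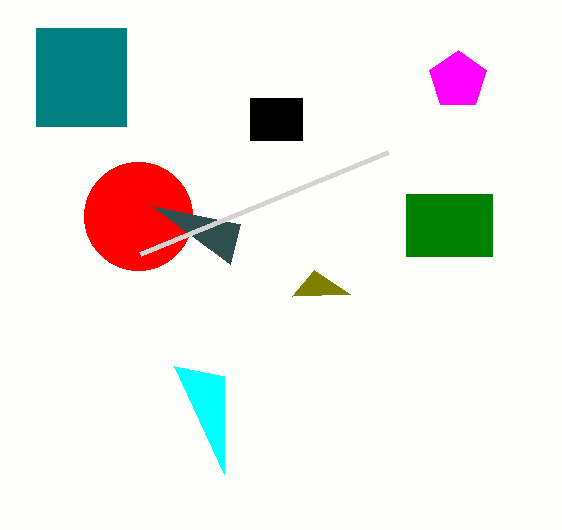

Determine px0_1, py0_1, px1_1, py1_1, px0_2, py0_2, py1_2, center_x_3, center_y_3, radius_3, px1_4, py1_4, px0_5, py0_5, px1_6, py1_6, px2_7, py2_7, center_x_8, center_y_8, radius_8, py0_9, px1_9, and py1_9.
px0_1 = 250
py0_1 = 98
px1_1 = 302
py1_1 = 140
px0_2 = 406
py0_2 = 194
py1_2 = 256
center_x_3 = 138
center_y_3 = 216
radius_3 = 54
px1_4 = 240
py1_4 = 224
px0_5 = 388
py0_5 = 152
px1_6 = 314
py1_6 = 270
px2_7 = 224
py2_7 = 474
center_x_8 = 458
center_y_8 = 80
radius_8 = 30
py0_9 = 28
px1_9 = 126
py1_9 = 126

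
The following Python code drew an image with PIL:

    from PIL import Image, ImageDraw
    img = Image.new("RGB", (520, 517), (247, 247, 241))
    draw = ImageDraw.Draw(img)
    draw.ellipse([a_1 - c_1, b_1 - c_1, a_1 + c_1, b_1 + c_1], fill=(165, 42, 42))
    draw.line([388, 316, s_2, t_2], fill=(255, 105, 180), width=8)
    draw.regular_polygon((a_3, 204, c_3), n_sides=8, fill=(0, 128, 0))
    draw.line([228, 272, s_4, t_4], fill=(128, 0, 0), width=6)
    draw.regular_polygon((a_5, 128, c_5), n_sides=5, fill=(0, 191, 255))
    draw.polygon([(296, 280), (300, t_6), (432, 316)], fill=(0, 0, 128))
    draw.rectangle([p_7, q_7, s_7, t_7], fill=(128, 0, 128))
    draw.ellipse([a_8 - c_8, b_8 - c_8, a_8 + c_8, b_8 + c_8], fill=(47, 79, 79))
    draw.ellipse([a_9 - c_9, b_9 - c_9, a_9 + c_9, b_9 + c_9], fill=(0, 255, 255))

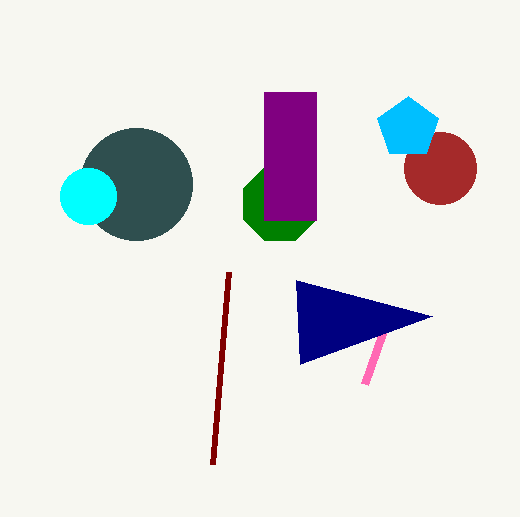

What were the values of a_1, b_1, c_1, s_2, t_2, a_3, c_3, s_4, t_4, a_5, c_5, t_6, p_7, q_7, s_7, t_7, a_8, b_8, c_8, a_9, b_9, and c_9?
a_1 = 440; b_1 = 168; c_1 = 36; s_2 = 364; t_2 = 384; a_3 = 280; c_3 = 40; s_4 = 212; t_4 = 464; a_5 = 408; c_5 = 32; t_6 = 364; p_7 = 264; q_7 = 92; s_7 = 316; t_7 = 220; a_8 = 136; b_8 = 184; c_8 = 56; a_9 = 88; b_9 = 196; c_9 = 28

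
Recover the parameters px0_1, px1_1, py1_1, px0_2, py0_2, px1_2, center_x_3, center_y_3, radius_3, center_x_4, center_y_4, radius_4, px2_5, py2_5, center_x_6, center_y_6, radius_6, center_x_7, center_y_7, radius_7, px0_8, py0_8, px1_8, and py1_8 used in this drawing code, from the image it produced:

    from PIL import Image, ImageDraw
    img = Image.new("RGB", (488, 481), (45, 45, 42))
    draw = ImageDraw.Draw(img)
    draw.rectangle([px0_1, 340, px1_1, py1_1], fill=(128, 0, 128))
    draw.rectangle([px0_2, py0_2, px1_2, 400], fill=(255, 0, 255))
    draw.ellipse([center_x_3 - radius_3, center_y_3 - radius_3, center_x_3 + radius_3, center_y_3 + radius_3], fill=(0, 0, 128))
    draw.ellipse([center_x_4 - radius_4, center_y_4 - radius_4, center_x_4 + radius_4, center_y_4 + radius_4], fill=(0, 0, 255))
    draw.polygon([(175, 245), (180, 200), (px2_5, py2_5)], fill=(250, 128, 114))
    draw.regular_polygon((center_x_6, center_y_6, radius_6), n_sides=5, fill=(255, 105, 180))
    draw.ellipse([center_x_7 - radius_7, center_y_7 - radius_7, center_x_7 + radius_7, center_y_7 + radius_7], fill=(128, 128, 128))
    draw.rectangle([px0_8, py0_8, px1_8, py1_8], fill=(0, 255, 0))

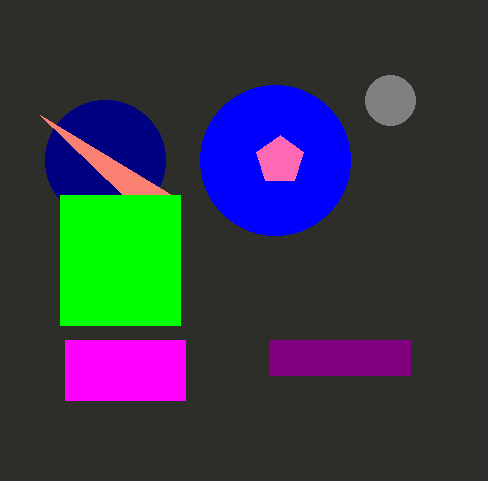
px0_1 = 270, px1_1 = 410, py1_1 = 375, px0_2 = 65, py0_2 = 340, px1_2 = 185, center_x_3 = 105, center_y_3 = 160, radius_3 = 60, center_x_4 = 275, center_y_4 = 160, radius_4 = 75, px2_5 = 40, py2_5 = 115, center_x_6 = 280, center_y_6 = 160, radius_6 = 25, center_x_7 = 390, center_y_7 = 100, radius_7 = 25, px0_8 = 60, py0_8 = 195, px1_8 = 180, py1_8 = 325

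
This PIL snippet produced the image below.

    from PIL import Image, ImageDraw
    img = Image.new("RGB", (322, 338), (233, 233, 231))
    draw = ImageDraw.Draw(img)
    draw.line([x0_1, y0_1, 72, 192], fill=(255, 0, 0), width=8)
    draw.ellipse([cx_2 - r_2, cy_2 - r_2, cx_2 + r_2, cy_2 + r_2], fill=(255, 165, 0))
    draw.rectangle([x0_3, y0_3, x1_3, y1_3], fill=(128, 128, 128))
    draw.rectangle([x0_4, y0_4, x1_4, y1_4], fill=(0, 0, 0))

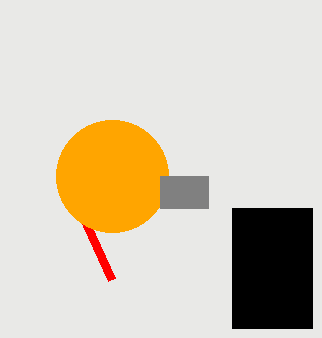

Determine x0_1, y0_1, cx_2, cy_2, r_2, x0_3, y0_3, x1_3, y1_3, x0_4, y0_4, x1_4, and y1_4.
x0_1 = 112, y0_1 = 280, cx_2 = 112, cy_2 = 176, r_2 = 56, x0_3 = 160, y0_3 = 176, x1_3 = 208, y1_3 = 208, x0_4 = 232, y0_4 = 208, x1_4 = 312, y1_4 = 328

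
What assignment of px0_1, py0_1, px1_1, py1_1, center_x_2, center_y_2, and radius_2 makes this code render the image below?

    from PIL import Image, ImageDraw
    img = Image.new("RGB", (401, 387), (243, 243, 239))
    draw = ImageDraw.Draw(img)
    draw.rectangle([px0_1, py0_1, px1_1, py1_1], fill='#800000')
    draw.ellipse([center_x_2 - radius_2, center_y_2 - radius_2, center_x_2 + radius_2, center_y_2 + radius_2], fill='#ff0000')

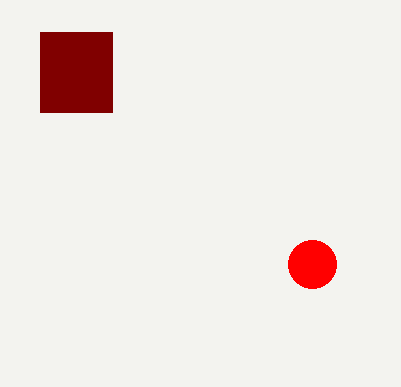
px0_1 = 40; py0_1 = 32; px1_1 = 112; py1_1 = 112; center_x_2 = 312; center_y_2 = 264; radius_2 = 24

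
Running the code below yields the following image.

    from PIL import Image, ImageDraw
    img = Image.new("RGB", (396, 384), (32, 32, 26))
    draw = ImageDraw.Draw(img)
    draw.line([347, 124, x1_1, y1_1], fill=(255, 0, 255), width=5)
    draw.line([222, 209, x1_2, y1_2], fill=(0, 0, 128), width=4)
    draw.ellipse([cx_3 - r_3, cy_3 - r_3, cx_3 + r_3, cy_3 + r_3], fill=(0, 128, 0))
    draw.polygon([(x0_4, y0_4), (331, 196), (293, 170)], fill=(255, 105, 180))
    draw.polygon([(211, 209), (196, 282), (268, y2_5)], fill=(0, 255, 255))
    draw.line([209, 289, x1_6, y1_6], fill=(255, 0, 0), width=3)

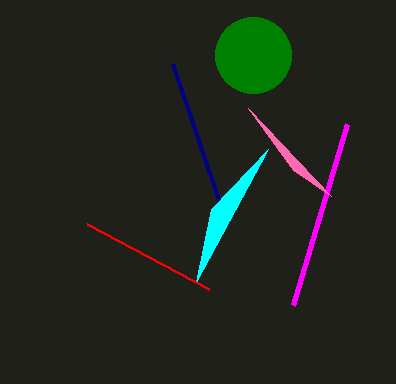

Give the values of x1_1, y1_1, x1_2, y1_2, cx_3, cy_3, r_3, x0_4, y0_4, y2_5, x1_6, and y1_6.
x1_1 = 293, y1_1 = 305, x1_2 = 173, y1_2 = 64, cx_3 = 253, cy_3 = 55, r_3 = 38, x0_4 = 248, y0_4 = 108, y2_5 = 149, x1_6 = 87, y1_6 = 224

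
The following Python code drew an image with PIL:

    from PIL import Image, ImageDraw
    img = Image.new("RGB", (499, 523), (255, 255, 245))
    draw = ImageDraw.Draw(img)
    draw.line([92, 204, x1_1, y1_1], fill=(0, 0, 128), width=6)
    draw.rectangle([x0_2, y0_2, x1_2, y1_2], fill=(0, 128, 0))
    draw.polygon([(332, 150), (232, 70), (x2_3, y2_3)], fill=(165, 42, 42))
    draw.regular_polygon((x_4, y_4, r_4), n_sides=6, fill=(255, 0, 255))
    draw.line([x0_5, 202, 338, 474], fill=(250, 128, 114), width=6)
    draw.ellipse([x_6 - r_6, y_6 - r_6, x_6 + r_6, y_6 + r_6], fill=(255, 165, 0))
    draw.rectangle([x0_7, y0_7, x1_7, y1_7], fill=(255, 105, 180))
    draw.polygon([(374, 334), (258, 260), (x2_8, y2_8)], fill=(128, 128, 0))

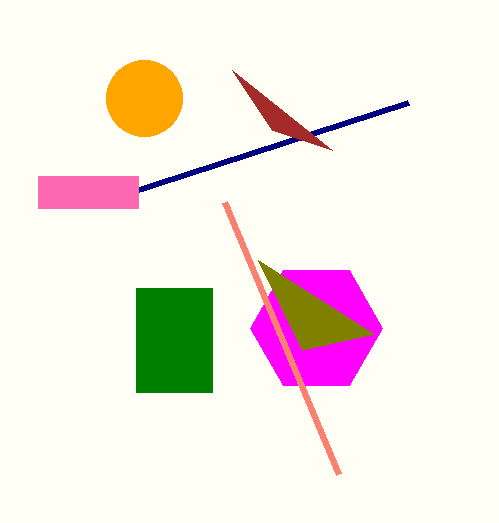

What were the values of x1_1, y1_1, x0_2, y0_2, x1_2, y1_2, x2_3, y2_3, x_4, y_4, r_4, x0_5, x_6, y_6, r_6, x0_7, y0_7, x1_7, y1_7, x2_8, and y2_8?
x1_1 = 408; y1_1 = 102; x0_2 = 136; y0_2 = 288; x1_2 = 212; y1_2 = 392; x2_3 = 272; y2_3 = 130; x_4 = 316; y_4 = 328; r_4 = 66; x0_5 = 224; x_6 = 144; y_6 = 98; r_6 = 38; x0_7 = 38; y0_7 = 176; x1_7 = 138; y1_7 = 208; x2_8 = 302; y2_8 = 350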